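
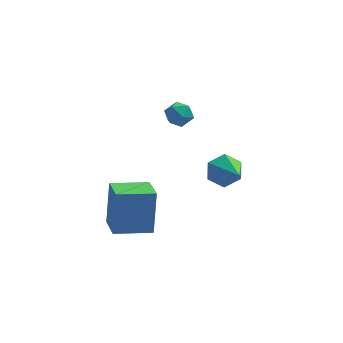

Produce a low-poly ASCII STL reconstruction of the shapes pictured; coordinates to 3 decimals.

solid 
facet normal -0.272 0.806 -0.526
outer loop
vertex 1.509 3.683 -4.133
vertex 0.802 3.292 -4.366
vertex 0.815 3.754 -3.665
endloop
endfacet
facet normal 0.556 0.281 0.782
outer loop
vertex 1.509 3.683 -4.133
vertex 0.815 3.754 -3.665
vertex 1.358 1.648 -3.294
endloop
endfacet
facet normal -0.273 0.805 -0.526
outer loop
vertex 0.815 3.754 -3.665
vertex 0.802 3.292 -4.366
vertex 0.109 3.363 -3.897
endloop
endfacet
facet normal -0.348 0.075 0.934
outer loop
vertex 0.815 3.754 -3.665
vertex 0.109 3.363 -3.897
vertex 1.358 1.648 -3.294
endloop
endfacet
facet normal -0.272 0.807 -0.525
outer loop
vertex 0.109 3.363 -3.897
vertex 0.802 3.292 -4.366
vertex 0.096 2.902 -4.599
endloop
endfacet
facet normal -0.815 -0.478 0.329
outer loop
vertex 0.109 3.363 -3.897
vertex 0.096 2.902 -4.599
vertex 1.358 1.648 -3.294
endloop
endfacet
facet normal -0.272 0.806 -0.526
outer loop
vertex 0.096 2.902 -4.599
vertex 0.802 3.292 -4.366
vertex 0.789 2.83 -5.068
endloop
endfacet
facet normal -0.375 -0.822 -0.428
outer loop
vertex 0.096 2.902 -4.599
vertex 0.789 2.83 -5.068
vertex 1.358 1.648 -3.294
endloop
endfacet
facet normal -0.273 0.806 -0.525
outer loop
vertex 0.789 2.83 -5.068
vertex 0.802 3.292 -4.366
vertex 1.496 3.221 -4.835
endloop
endfacet
facet normal 0.532 -0.616 -0.581
outer loop
vertex 0.789 2.83 -5.068
vertex 1.496 3.221 -4.835
vertex 1.358 1.648 -3.294
endloop
endfacet
facet normal -0.273 0.806 -0.525
outer loop
vertex 1.496 3.221 -4.835
vertex 0.802 3.292 -4.366
vertex 1.509 3.683 -4.133
endloop
endfacet
facet normal 0.998 -0.064 0.024
outer loop
vertex 1.496 3.221 -4.835
vertex 1.509 3.683 -4.133
vertex 1.358 1.648 -3.294
endloop
endfacet
facet normal -0.975 -0.185 0.125
outer loop
vertex -3.511 -2.261 -1.15
vertex -3.805 -0.984 -1.551
vertex -3.634 -2.872 -3.008
endloop
endfacet
facet normal 0.215 -0.932 0.292
outer loop
vertex -2.075 -2.576 -3.209
vertex -3.511 -2.261 -1.15
vertex -3.634 -2.872 -3.008
endloop
endfacet
facet normal -0.974 -0.186 0.126
outer loop
vertex -3.634 -2.872 -3.008
vertex -3.805 -0.984 -1.551
vertex -3.929 -1.596 -3.409
endloop
endfacet
facet normal -0.063 -0.312 -0.948
outer loop
vertex -3.929 -1.596 -3.409
vertex -2.075 -2.576 -3.209
vertex -3.634 -2.872 -3.008
endloop
endfacet
facet normal 0.063 0.312 0.948
outer loop
vertex -3.511 -2.261 -1.15
vertex -2.246 -0.688 -1.752
vertex -3.805 -0.984 -1.551
endloop
endfacet
facet normal 0.215 -0.932 0.293
outer loop
vertex -1.951 -1.964 -1.351
vertex -3.511 -2.261 -1.15
vertex -2.075 -2.576 -3.209
endloop
endfacet
facet normal 0.063 0.312 0.948
outer loop
vertex -1.951 -1.964 -1.351
vertex -2.246 -0.688 -1.752
vertex -3.511 -2.261 -1.15
endloop
endfacet
facet normal -0.215 0.932 -0.293
outer loop
vertex -3.805 -0.984 -1.551
vertex -2.246 -0.688 -1.752
vertex -3.929 -1.596 -3.409
endloop
endfacet
facet normal -0.063 -0.312 -0.948
outer loop
vertex -2.369 -1.299 -3.61
vertex -2.075 -2.576 -3.209
vertex -3.929 -1.596 -3.409
endloop
endfacet
facet normal -0.215 0.932 -0.292
outer loop
vertex -3.929 -1.596 -3.409
vertex -2.246 -0.688 -1.752
vertex -2.369 -1.299 -3.61
endloop
endfacet
facet normal 0.975 0.185 -0.126
outer loop
vertex -2.369 -1.299 -3.61
vertex -1.951 -1.964 -1.351
vertex -2.075 -2.576 -3.209
endloop
endfacet
facet normal 0.975 0.186 -0.126
outer loop
vertex -2.246 -0.688 -1.752
vertex -1.951 -1.964 -1.351
vertex -2.369 -1.299 -3.61
endloop
endfacet
facet normal -0.002 0.242 0.970
outer loop
vertex -1.183 1.473 1.43
vertex -1.361 0.865 1.581
vertex -0.729 1.019 1.544
endloop
endfacet
facet normal 0.476 0.630 0.613
outer loop
vertex -1.183 1.473 1.43
vertex -0.729 1.019 1.544
vertex -0.653 1.44 1.052
endloop
endfacet
facet normal 0.132 0.986 0.099
outer loop
vertex -1.183 1.473 1.43
vertex -0.653 1.44 1.052
vertex -1.238 1.545 0.784
endloop
endfacet
facet normal -0.559 0.817 0.139
outer loop
vertex -1.183 1.473 1.43
vertex -1.238 1.545 0.784
vertex -1.676 1.19 1.111
endloop
endfacet
facet normal -0.643 0.357 0.678
outer loop
vertex -1.183 1.473 1.43
vertex -1.676 1.19 1.111
vertex -1.361 0.865 1.581
endloop
endfacet
facet normal 0.936 0.182 0.300
outer loop
vertex -0.653 1.44 1.052
vertex -0.729 1.019 1.544
vertex -0.504 0.81 0.969
endloop
endfacet
facet normal 0.161 -0.447 0.880
outer loop
vertex -0.729 1.019 1.544
vertex -1.361 0.865 1.581
vertex -0.942 0.455 1.296
endloop
endfacet
facet normal -0.876 -0.261 0.407
outer loop
vertex -1.361 0.865 1.581
vertex -1.676 1.19 1.111
vertex -1.527 0.56 1.028
endloop
endfacet
facet normal -0.740 0.484 -0.466
outer loop
vertex -1.676 1.19 1.111
vertex -1.238 1.545 0.784
vertex -1.451 0.981 0.536
endloop
endfacet
facet normal 0.379 0.757 -0.532
outer loop
vertex -1.238 1.545 0.784
vertex -0.653 1.44 1.052
vertex -0.819 1.135 0.499
endloop
endfacet
facet normal 0.559 -0.817 -0.139
outer loop
vertex -0.997 0.527 0.65
vertex -0.504 0.81 0.969
vertex -0.942 0.455 1.296
endloop
endfacet
facet normal -0.132 -0.986 -0.099
outer loop
vertex -0.997 0.527 0.65
vertex -0.942 0.455 1.296
vertex -1.527 0.56 1.028
endloop
endfacet
facet normal -0.476 -0.630 -0.613
outer loop
vertex -0.997 0.527 0.65
vertex -1.527 0.56 1.028
vertex -1.451 0.981 0.536
endloop
endfacet
facet normal 0.002 -0.242 -0.970
outer loop
vertex -0.997 0.527 0.65
vertex -1.451 0.981 0.536
vertex -0.819 1.135 0.499
endloop
endfacet
facet normal 0.643 -0.357 -0.678
outer loop
vertex -0.997 0.527 0.65
vertex -0.819 1.135 0.499
vertex -0.504 0.81 0.969
endloop
endfacet
facet normal 0.740 -0.484 0.466
outer loop
vertex -0.942 0.455 1.296
vertex -0.504 0.81 0.969
vertex -0.729 1.019 1.544
endloop
endfacet
facet normal -0.379 -0.757 0.532
outer loop
vertex -1.527 0.56 1.028
vertex -0.942 0.455 1.296
vertex -1.361 0.865 1.581
endloop
endfacet
facet normal -0.936 -0.182 -0.300
outer loop
vertex -1.451 0.981 0.536
vertex -1.527 0.56 1.028
vertex -1.676 1.19 1.111
endloop
endfacet
facet normal -0.161 0.447 -0.880
outer loop
vertex -0.819 1.135 0.499
vertex -1.451 0.981 0.536
vertex -1.238 1.545 0.784
endloop
endfacet
facet normal 0.876 0.261 -0.407
outer loop
vertex -0.504 0.81 0.969
vertex -0.819 1.135 0.499
vertex -0.653 1.44 1.052
endloop
endfacet

endsolid


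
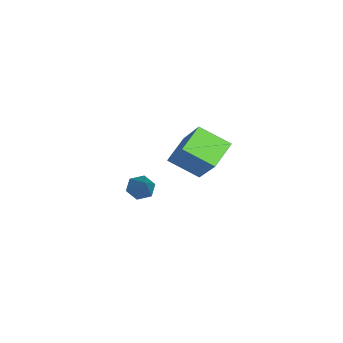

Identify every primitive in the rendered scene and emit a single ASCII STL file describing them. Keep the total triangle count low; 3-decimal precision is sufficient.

solid 
facet normal -0.689 -0.243 -0.683
outer loop
vertex 1.594 -1.287 -4.632
vertex 1.22 -1.23 -4.275
vertex 1.365 -0.824 -4.566
endloop
endfacet
facet normal 0.752 0.442 -0.490
outer loop
vertex 1.594 -1.287 -4.632
vertex 1.365 -0.824 -4.566
vertex 2.24 -0.87 -3.265
endloop
endfacet
facet normal -0.689 -0.244 -0.683
outer loop
vertex 1.365 -0.824 -4.566
vertex 1.22 -1.23 -4.275
vertex 0.991 -0.768 -4.209
endloop
endfacet
facet normal 0.111 0.993 -0.040
outer loop
vertex 1.365 -0.824 -4.566
vertex 0.991 -0.768 -4.209
vertex 2.24 -0.87 -3.265
endloop
endfacet
facet normal -0.689 -0.244 -0.683
outer loop
vertex 0.991 -0.768 -4.209
vertex 1.22 -1.23 -4.275
vertex 0.846 -1.174 -3.918
endloop
endfacet
facet normal -0.439 0.622 0.648
outer loop
vertex 0.991 -0.768 -4.209
vertex 0.846 -1.174 -3.918
vertex 2.24 -0.87 -3.265
endloop
endfacet
facet normal -0.689 -0.244 -0.683
outer loop
vertex 0.846 -1.174 -3.918
vertex 1.22 -1.23 -4.275
vertex 1.075 -1.636 -3.984
endloop
endfacet
facet normal -0.350 -0.300 0.887
outer loop
vertex 0.846 -1.174 -3.918
vertex 1.075 -1.636 -3.984
vertex 2.24 -0.87 -3.265
endloop
endfacet
facet normal -0.689 -0.243 -0.683
outer loop
vertex 1.075 -1.636 -3.984
vertex 1.22 -1.23 -4.275
vertex 1.449 -1.693 -4.341
endloop
endfacet
facet normal 0.289 -0.851 0.439
outer loop
vertex 1.075 -1.636 -3.984
vertex 1.449 -1.693 -4.341
vertex 2.24 -0.87 -3.265
endloop
endfacet
facet normal -0.689 -0.243 -0.683
outer loop
vertex 1.449 -1.693 -4.341
vertex 1.22 -1.23 -4.275
vertex 1.594 -1.287 -4.632
endloop
endfacet
facet normal 0.841 -0.480 -0.251
outer loop
vertex 1.449 -1.693 -4.341
vertex 1.594 -1.287 -4.632
vertex 2.24 -0.87 -3.265
endloop
endfacet
facet normal -0.589 -0.354 -0.726
outer loop
vertex 3.605 0.126 -1.072
vertex 2.737 0.509 -0.555
vertex 3.713 1.191 -1.679
endloop
endfacet
facet normal 0.803 -0.354 -0.479
outer loop
vertex 4.843 1.871 -0.285
vertex 3.605 0.126 -1.072
vertex 3.713 1.191 -1.679
endloop
endfacet
facet normal -0.589 -0.355 -0.726
outer loop
vertex 3.713 1.191 -1.679
vertex 2.737 0.509 -0.555
vertex 2.845 1.573 -1.162
endloop
endfacet
facet normal 0.087 0.866 -0.493
outer loop
vertex 2.845 1.573 -1.162
vertex 4.843 1.871 -0.285
vertex 3.713 1.191 -1.679
endloop
endfacet
facet normal -0.088 -0.865 0.493
outer loop
vertex 3.605 0.126 -1.072
vertex 3.867 1.189 0.839
vertex 2.737 0.509 -0.555
endloop
endfacet
facet normal 0.804 -0.354 -0.478
outer loop
vertex 4.735 0.807 0.322
vertex 3.605 0.126 -1.072
vertex 4.843 1.871 -0.285
endloop
endfacet
facet normal -0.087 -0.865 0.493
outer loop
vertex 4.735 0.807 0.322
vertex 3.867 1.189 0.839
vertex 3.605 0.126 -1.072
endloop
endfacet
facet normal -0.803 0.354 0.478
outer loop
vertex 2.737 0.509 -0.555
vertex 3.867 1.189 0.839
vertex 2.845 1.573 -1.162
endloop
endfacet
facet normal 0.088 0.865 -0.494
outer loop
vertex 3.975 2.254 0.232
vertex 4.843 1.871 -0.285
vertex 2.845 1.573 -1.162
endloop
endfacet
facet normal -0.804 0.354 0.478
outer loop
vertex 2.845 1.573 -1.162
vertex 3.867 1.189 0.839
vertex 3.975 2.254 0.232
endloop
endfacet
facet normal 0.589 0.355 0.726
outer loop
vertex 3.975 2.254 0.232
vertex 4.735 0.807 0.322
vertex 4.843 1.871 -0.285
endloop
endfacet
facet normal 0.589 0.354 0.727
outer loop
vertex 3.867 1.189 0.839
vertex 4.735 0.807 0.322
vertex 3.975 2.254 0.232
endloop
endfacet

endsolid


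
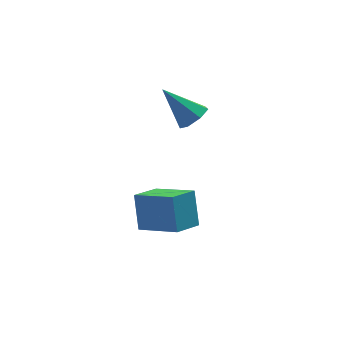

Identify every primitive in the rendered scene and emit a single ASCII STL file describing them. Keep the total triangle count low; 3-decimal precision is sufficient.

solid 
facet normal -0.616 0.693 -0.375
outer loop
vertex -1.529 -2.589 -3.195
vertex -0.363 -1.807 -3.666
vertex -1.569 -3.477 -4.772
endloop
endfacet
facet normal -0.787 -0.528 0.317
outer loop
vertex -0.257 -4.953 -3.974
vertex -1.529 -2.589 -3.195
vertex -1.569 -3.477 -4.772
endloop
endfacet
facet normal -0.616 0.693 -0.374
outer loop
vertex -1.569 -3.477 -4.772
vertex -0.363 -1.807 -3.666
vertex -0.404 -2.695 -5.242
endloop
endfacet
facet normal -0.022 -0.491 -0.871
outer loop
vertex -0.404 -2.695 -5.242
vertex -0.257 -4.953 -3.974
vertex -1.569 -3.477 -4.772
endloop
endfacet
facet normal 0.023 0.491 0.871
outer loop
vertex -1.529 -2.589 -3.195
vertex 0.949 -3.283 -2.868
vertex -0.363 -1.807 -3.666
endloop
endfacet
facet normal -0.787 -0.528 0.318
outer loop
vertex -0.216 -4.065 -2.398
vertex -1.529 -2.589 -3.195
vertex -0.257 -4.953 -3.974
endloop
endfacet
facet normal 0.022 0.490 0.871
outer loop
vertex -0.216 -4.065 -2.398
vertex 0.949 -3.283 -2.868
vertex -1.529 -2.589 -3.195
endloop
endfacet
facet normal 0.787 0.528 -0.318
outer loop
vertex -0.363 -1.807 -3.666
vertex 0.949 -3.283 -2.868
vertex -0.404 -2.695 -5.242
endloop
endfacet
facet normal -0.023 -0.491 -0.871
outer loop
vertex 0.909 -4.171 -4.445
vertex -0.257 -4.953 -3.974
vertex -0.404 -2.695 -5.242
endloop
endfacet
facet normal 0.787 0.529 -0.318
outer loop
vertex -0.404 -2.695 -5.242
vertex 0.949 -3.283 -2.868
vertex 0.909 -4.171 -4.445
endloop
endfacet
facet normal 0.616 -0.693 0.374
outer loop
vertex 0.909 -4.171 -4.445
vertex -0.216 -4.065 -2.398
vertex -0.257 -4.953 -3.974
endloop
endfacet
facet normal 0.616 -0.693 0.375
outer loop
vertex 0.949 -3.283 -2.868
vertex -0.216 -4.065 -2.398
vertex 0.909 -4.171 -4.445
endloop
endfacet
facet normal 0.574 -0.408 -0.710
outer loop
vertex 2.907 1.963 -1.652
vertex 2.247 1.472 -1.903
vertex 2.466 2.257 -2.177
endloop
endfacet
facet normal 0.338 0.913 0.227
outer loop
vertex 2.907 1.963 -1.652
vertex 2.466 2.257 -2.177
vertex 1.013 2.348 -0.377
endloop
endfacet
facet normal 0.574 -0.408 -0.710
outer loop
vertex 2.466 2.257 -2.177
vertex 2.247 1.472 -1.903
vertex 1.861 1.96 -2.496
endloop
endfacet
facet normal -0.297 0.911 -0.286
outer loop
vertex 2.466 2.257 -2.177
vertex 1.861 1.96 -2.496
vertex 1.013 2.348 -0.377
endloop
endfacet
facet normal 0.575 -0.408 -0.710
outer loop
vertex 1.861 1.96 -2.496
vertex 2.247 1.472 -1.903
vertex 1.546 1.295 -2.369
endloop
endfacet
facet normal -0.855 0.328 -0.402
outer loop
vertex 1.861 1.96 -2.496
vertex 1.546 1.295 -2.369
vertex 1.013 2.348 -0.377
endloop
endfacet
facet normal 0.575 -0.407 -0.710
outer loop
vertex 1.546 1.295 -2.369
vertex 2.247 1.472 -1.903
vertex 1.76 0.764 -1.891
endloop
endfacet
facet normal -0.916 -0.400 -0.034
outer loop
vertex 1.546 1.295 -2.369
vertex 1.76 0.764 -1.891
vertex 1.013 2.348 -0.377
endloop
endfacet
facet normal 0.574 -0.407 -0.710
outer loop
vertex 1.76 0.764 -1.891
vertex 2.247 1.472 -1.903
vertex 2.341 0.765 -1.422
endloop
endfacet
facet normal -0.435 -0.721 0.540
outer loop
vertex 1.76 0.764 -1.891
vertex 2.341 0.765 -1.422
vertex 1.013 2.348 -0.377
endloop
endfacet
facet normal 0.574 -0.407 -0.711
outer loop
vertex 2.341 0.765 -1.422
vertex 2.247 1.472 -1.903
vertex 2.851 1.299 -1.316
endloop
endfacet
facet normal 0.229 -0.395 0.890
outer loop
vertex 2.341 0.765 -1.422
vertex 2.851 1.299 -1.316
vertex 1.013 2.348 -0.377
endloop
endfacet
facet normal 0.574 -0.408 -0.710
outer loop
vertex 2.851 1.299 -1.316
vertex 2.247 1.472 -1.903
vertex 2.907 1.963 -1.652
endloop
endfacet
facet normal 0.572 0.331 0.750
outer loop
vertex 2.851 1.299 -1.316
vertex 2.907 1.963 -1.652
vertex 1.013 2.348 -0.377
endloop
endfacet

endsolid


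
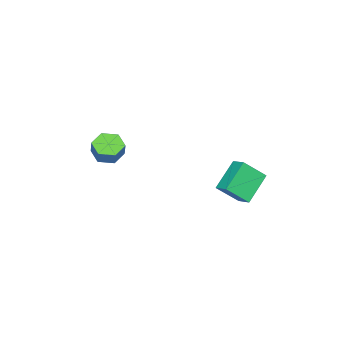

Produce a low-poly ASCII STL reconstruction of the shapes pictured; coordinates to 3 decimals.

solid 
facet normal -0.361 -0.282 -0.889
outer loop
vertex 0.783 -2.753 1.867
vertex 0.378 -3.413 2.241
vertex -0.019 -2.654 2.161
endloop
endfacet
facet normal 0.006 0.952 -0.306
outer loop
vertex 0.783 -2.753 1.867
vertex -0.019 -2.654 2.161
vertex 1.147 -2.467 2.765
endloop
endfacet
facet normal 0.005 0.953 -0.304
outer loop
vertex 1.147 -2.467 2.765
vertex -0.019 -2.654 2.161
vertex 0.345 -2.369 3.059
endloop
endfacet
facet normal 0.360 0.283 0.889
outer loop
vertex 1.147 -2.467 2.765
vertex 0.345 -2.369 3.059
vertex 0.742 -3.127 3.139
endloop
endfacet
facet normal -0.361 -0.282 -0.889
outer loop
vertex -0.019 -2.654 2.161
vertex 0.378 -3.413 2.241
vertex -0.424 -3.314 2.535
endloop
endfacet
facet normal -0.805 0.575 0.144
outer loop
vertex -0.019 -2.654 2.161
vertex -0.424 -3.314 2.535
vertex 0.345 -2.369 3.059
endloop
endfacet
facet normal -0.805 0.576 0.143
outer loop
vertex 0.345 -2.369 3.059
vertex -0.424 -3.314 2.535
vertex -0.06 -3.028 3.433
endloop
endfacet
facet normal 0.361 0.283 0.889
outer loop
vertex 0.345 -2.369 3.059
vertex -0.06 -3.028 3.433
vertex 0.742 -3.127 3.139
endloop
endfacet
facet normal -0.361 -0.282 -0.889
outer loop
vertex -0.424 -3.314 2.535
vertex 0.378 -3.413 2.241
vertex -0.027 -4.073 2.615
endloop
endfacet
facet normal -0.811 -0.377 0.449
outer loop
vertex -0.424 -3.314 2.535
vertex -0.027 -4.073 2.615
vertex -0.06 -3.028 3.433
endloop
endfacet
facet normal -0.811 -0.377 0.449
outer loop
vertex -0.06 -3.028 3.433
vertex -0.027 -4.073 2.615
vertex 0.337 -3.787 3.513
endloop
endfacet
facet normal 0.361 0.282 0.889
outer loop
vertex -0.06 -3.028 3.433
vertex 0.337 -3.787 3.513
vertex 0.742 -3.127 3.139
endloop
endfacet
facet normal -0.360 -0.283 -0.889
outer loop
vertex -0.027 -4.073 2.615
vertex 0.378 -3.413 2.241
vertex 0.775 -4.171 2.321
endloop
endfacet
facet normal -0.005 -0.952 0.305
outer loop
vertex -0.027 -4.073 2.615
vertex 0.775 -4.171 2.321
vertex 0.337 -3.787 3.513
endloop
endfacet
facet normal -0.006 -0.952 0.305
outer loop
vertex 0.337 -3.787 3.513
vertex 0.775 -4.171 2.321
vertex 1.139 -3.886 3.219
endloop
endfacet
facet normal 0.361 0.282 0.889
outer loop
vertex 0.337 -3.787 3.513
vertex 1.139 -3.886 3.219
vertex 0.742 -3.127 3.139
endloop
endfacet
facet normal -0.361 -0.283 -0.889
outer loop
vertex 0.775 -4.171 2.321
vertex 0.378 -3.413 2.241
vertex 1.18 -3.512 1.947
endloop
endfacet
facet normal 0.805 -0.576 -0.143
outer loop
vertex 0.775 -4.171 2.321
vertex 1.18 -3.512 1.947
vertex 1.139 -3.886 3.219
endloop
endfacet
facet normal 0.805 -0.575 -0.143
outer loop
vertex 1.139 -3.886 3.219
vertex 1.18 -3.512 1.947
vertex 1.544 -3.226 2.845
endloop
endfacet
facet normal 0.361 0.282 0.889
outer loop
vertex 1.139 -3.886 3.219
vertex 1.544 -3.226 2.845
vertex 0.742 -3.127 3.139
endloop
endfacet
facet normal -0.361 -0.282 -0.889
outer loop
vertex 1.18 -3.512 1.947
vertex 0.378 -3.413 2.241
vertex 0.783 -2.753 1.867
endloop
endfacet
facet normal 0.811 0.377 -0.449
outer loop
vertex 1.18 -3.512 1.947
vertex 0.783 -2.753 1.867
vertex 1.544 -3.226 2.845
endloop
endfacet
facet normal 0.811 0.377 -0.449
outer loop
vertex 1.544 -3.226 2.845
vertex 0.783 -2.753 1.867
vertex 1.147 -2.467 2.765
endloop
endfacet
facet normal 0.361 0.282 0.889
outer loop
vertex 1.544 -3.226 2.845
vertex 1.147 -2.467 2.765
vertex 0.742 -3.127 3.139
endloop
endfacet
facet normal -0.797 0.080 0.599
outer loop
vertex -1.916 2.57 2.232
vertex -1.543 3.351 2.624
vertex -2.659 3.484 1.12
endloop
endfacet
facet normal -0.394 -0.822 -0.412
outer loop
vertex -1.137 3.329 -0.024
vertex -1.916 2.57 2.232
vertex -2.659 3.484 1.12
endloop
endfacet
facet normal -0.797 0.080 0.599
outer loop
vertex -2.659 3.484 1.12
vertex -1.543 3.351 2.624
vertex -2.286 4.264 1.512
endloop
endfacet
facet normal -0.459 0.564 -0.687
outer loop
vertex -2.286 4.264 1.512
vertex -1.137 3.329 -0.024
vertex -2.659 3.484 1.12
endloop
endfacet
facet normal 0.459 -0.564 0.687
outer loop
vertex -1.916 2.57 2.232
vertex -0.021 3.196 1.48
vertex -1.543 3.351 2.624
endloop
endfacet
facet normal -0.393 -0.822 -0.412
outer loop
vertex -0.394 2.416 1.088
vertex -1.916 2.57 2.232
vertex -1.137 3.329 -0.024
endloop
endfacet
facet normal 0.459 -0.564 0.686
outer loop
vertex -0.394 2.416 1.088
vertex -0.021 3.196 1.48
vertex -1.916 2.57 2.232
endloop
endfacet
facet normal 0.393 0.822 0.412
outer loop
vertex -1.543 3.351 2.624
vertex -0.021 3.196 1.48
vertex -2.286 4.264 1.512
endloop
endfacet
facet normal -0.459 0.564 -0.687
outer loop
vertex -0.764 4.11 0.368
vertex -1.137 3.329 -0.024
vertex -2.286 4.264 1.512
endloop
endfacet
facet normal 0.393 0.822 0.413
outer loop
vertex -2.286 4.264 1.512
vertex -0.021 3.196 1.48
vertex -0.764 4.11 0.368
endloop
endfacet
facet normal 0.797 -0.080 -0.599
outer loop
vertex -0.764 4.11 0.368
vertex -0.394 2.416 1.088
vertex -1.137 3.329 -0.024
endloop
endfacet
facet normal 0.797 -0.080 -0.599
outer loop
vertex -0.021 3.196 1.48
vertex -0.394 2.416 1.088
vertex -0.764 4.11 0.368
endloop
endfacet

endsolid


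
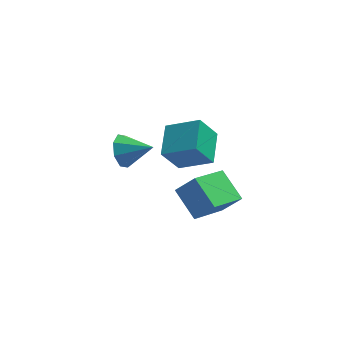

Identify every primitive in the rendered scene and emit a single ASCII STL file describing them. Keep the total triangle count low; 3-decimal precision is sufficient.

solid 
facet normal -0.576 -0.703 0.416
outer loop
vertex 0.055 -2.4 -0.274
vertex -0.8 -2.265 -1.23
vertex 0.872 -3.603 -1.175
endloop
endfacet
facet normal 0.663 -0.105 0.741
outer loop
vertex 2.14 -2.055 -2.09
vertex 0.055 -2.4 -0.274
vertex 0.872 -3.603 -1.175
endloop
endfacet
facet normal -0.576 -0.703 0.416
outer loop
vertex 0.872 -3.603 -1.175
vertex -0.8 -2.265 -1.23
vertex 0.016 -3.467 -2.131
endloop
endfacet
facet normal 0.477 -0.703 -0.527
outer loop
vertex 0.016 -3.467 -2.131
vertex 2.14 -2.055 -2.09
vertex 0.872 -3.603 -1.175
endloop
endfacet
facet normal -0.478 0.703 0.527
outer loop
vertex 0.055 -2.4 -0.274
vertex 0.468 -0.717 -2.145
vertex -0.8 -2.265 -1.23
endloop
endfacet
facet normal 0.663 -0.105 0.741
outer loop
vertex 1.324 -0.853 -1.189
vertex 0.055 -2.4 -0.274
vertex 2.14 -2.055 -2.09
endloop
endfacet
facet normal -0.477 0.703 0.527
outer loop
vertex 1.324 -0.853 -1.189
vertex 0.468 -0.717 -2.145
vertex 0.055 -2.4 -0.274
endloop
endfacet
facet normal -0.663 0.105 -0.741
outer loop
vertex -0.8 -2.265 -1.23
vertex 0.468 -0.717 -2.145
vertex 0.016 -3.467 -2.131
endloop
endfacet
facet normal 0.478 -0.703 -0.527
outer loop
vertex 1.285 -1.92 -3.046
vertex 2.14 -2.055 -2.09
vertex 0.016 -3.467 -2.131
endloop
endfacet
facet normal -0.663 0.105 -0.741
outer loop
vertex 0.016 -3.467 -2.131
vertex 0.468 -0.717 -2.145
vertex 1.285 -1.92 -3.046
endloop
endfacet
facet normal 0.576 0.703 -0.416
outer loop
vertex 1.285 -1.92 -3.046
vertex 1.324 -0.853 -1.189
vertex 2.14 -2.055 -2.09
endloop
endfacet
facet normal 0.576 0.703 -0.416
outer loop
vertex 0.468 -0.717 -2.145
vertex 1.324 -0.853 -1.189
vertex 1.285 -1.92 -3.046
endloop
endfacet
facet normal -0.510 -0.207 0.835
outer loop
vertex 0.157 -0.275 -0.149
vertex 0.382 1.392 0.402
vertex -1.383 0.203 -0.971
endloop
endfacet
facet normal -0.126 -0.942 -0.311
outer loop
vertex -0.582 0.528 -2.282
vertex 0.157 -0.275 -0.149
vertex -1.383 0.203 -0.971
endloop
endfacet
facet normal -0.510 -0.206 0.835
outer loop
vertex -1.383 0.203 -0.971
vertex 0.382 1.392 0.402
vertex -1.158 1.871 -0.421
endloop
endfacet
facet normal -0.851 0.265 -0.454
outer loop
vertex -1.158 1.871 -0.421
vertex -0.582 0.528 -2.282
vertex -1.383 0.203 -0.971
endloop
endfacet
facet normal 0.851 -0.265 0.454
outer loop
vertex 0.157 -0.275 -0.149
vertex 1.183 1.717 -0.909
vertex 0.382 1.392 0.402
endloop
endfacet
facet normal -0.127 -0.942 -0.311
outer loop
vertex 0.958 0.049 -1.459
vertex 0.157 -0.275 -0.149
vertex -0.582 0.528 -2.282
endloop
endfacet
facet normal 0.850 -0.265 0.455
outer loop
vertex 0.958 0.049 -1.459
vertex 1.183 1.717 -0.909
vertex 0.157 -0.275 -0.149
endloop
endfacet
facet normal 0.127 0.942 0.311
outer loop
vertex 0.382 1.392 0.402
vertex 1.183 1.717 -0.909
vertex -1.158 1.871 -0.421
endloop
endfacet
facet normal -0.850 0.265 -0.454
outer loop
vertex -0.357 2.195 -1.731
vertex -0.582 0.528 -2.282
vertex -1.158 1.871 -0.421
endloop
endfacet
facet normal 0.127 0.942 0.310
outer loop
vertex -1.158 1.871 -0.421
vertex 1.183 1.717 -0.909
vertex -0.357 2.195 -1.731
endloop
endfacet
facet normal 0.510 0.207 -0.835
outer loop
vertex -0.357 2.195 -1.731
vertex 0.958 0.049 -1.459
vertex -0.582 0.528 -2.282
endloop
endfacet
facet normal 0.510 0.207 -0.835
outer loop
vertex 1.183 1.717 -0.909
vertex 0.958 0.049 -1.459
vertex -0.357 2.195 -1.731
endloop
endfacet
facet normal -0.882 0.258 -0.394
outer loop
vertex -2.691 3.222 -4.081
vertex -3.126 2.996 -3.255
vertex -2.731 3.792 -3.619
endloop
endfacet
facet normal 0.837 0.379 -0.395
outer loop
vertex -2.691 3.222 -4.081
vertex -2.731 3.792 -3.619
vertex -1.714 2.584 -2.625
endloop
endfacet
facet normal -0.882 0.257 -0.395
outer loop
vertex -2.731 3.792 -3.619
vertex -3.126 2.996 -3.255
vertex -3.003 3.896 -2.944
endloop
endfacet
facet normal 0.683 0.711 0.166
outer loop
vertex -2.731 3.792 -3.619
vertex -3.003 3.896 -2.944
vertex -1.714 2.584 -2.625
endloop
endfacet
facet normal -0.883 0.257 -0.393
outer loop
vertex -3.003 3.896 -2.944
vertex -3.126 2.996 -3.255
vertex -3.346 3.472 -2.451
endloop
endfacet
facet normal 0.380 0.554 0.741
outer loop
vertex -3.003 3.896 -2.944
vertex -3.346 3.472 -2.451
vertex -1.714 2.584 -2.625
endloop
endfacet
facet normal -0.882 0.258 -0.394
outer loop
vertex -3.346 3.472 -2.451
vertex -3.126 2.996 -3.255
vertex -3.561 2.77 -2.43
endloop
endfacet
facet normal 0.105 -0.002 0.994
outer loop
vertex -3.346 3.472 -2.451
vertex -3.561 2.77 -2.43
vertex -1.714 2.584 -2.625
endloop
endfacet
facet normal -0.882 0.257 -0.395
outer loop
vertex -3.561 2.77 -2.43
vertex -3.126 2.996 -3.255
vertex -3.52 2.2 -2.892
endloop
endfacet
facet normal 0.019 -0.629 0.777
outer loop
vertex -3.561 2.77 -2.43
vertex -3.52 2.2 -2.892
vertex -1.714 2.584 -2.625
endloop
endfacet
facet normal -0.882 0.257 -0.394
outer loop
vertex -3.52 2.2 -2.892
vertex -3.126 2.996 -3.255
vertex -3.249 2.096 -3.567
endloop
endfacet
facet normal 0.172 -0.961 0.217
outer loop
vertex -3.52 2.2 -2.892
vertex -3.249 2.096 -3.567
vertex -1.714 2.584 -2.625
endloop
endfacet
facet normal -0.883 0.257 -0.394
outer loop
vertex -3.249 2.096 -3.567
vertex -3.126 2.996 -3.255
vertex -2.906 2.52 -4.059
endloop
endfacet
facet normal 0.476 -0.803 -0.360
outer loop
vertex -3.249 2.096 -3.567
vertex -2.906 2.52 -4.059
vertex -1.714 2.584 -2.625
endloop
endfacet
facet normal -0.882 0.258 -0.394
outer loop
vertex -2.906 2.52 -4.059
vertex -3.126 2.996 -3.255
vertex -2.691 3.222 -4.081
endloop
endfacet
facet normal 0.750 -0.249 -0.613
outer loop
vertex -2.906 2.52 -4.059
vertex -2.691 3.222 -4.081
vertex -1.714 2.584 -2.625
endloop
endfacet

endsolid


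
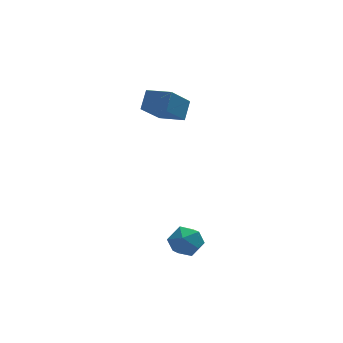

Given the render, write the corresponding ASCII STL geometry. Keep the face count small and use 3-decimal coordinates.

solid 
facet normal -0.753 0.637 -0.164
outer loop
vertex -4.496 2.489 3.746
vertex -4.209 2.992 4.382
vertex -3.719 3.178 2.852
endloop
endfacet
facet normal -0.334 -0.584 -0.740
outer loop
vertex -2.951 2.528 3.018
vertex -4.496 2.489 3.746
vertex -3.719 3.178 2.852
endloop
endfacet
facet normal -0.753 0.637 -0.164
outer loop
vertex -3.719 3.178 2.852
vertex -4.209 2.992 4.382
vertex -3.432 3.681 3.488
endloop
endfacet
facet normal 0.566 0.503 -0.653
outer loop
vertex -3.432 3.681 3.488
vertex -2.951 2.528 3.018
vertex -3.719 3.178 2.852
endloop
endfacet
facet normal -0.566 -0.503 0.653
outer loop
vertex -4.496 2.489 3.746
vertex -3.441 2.342 4.548
vertex -4.209 2.992 4.382
endloop
endfacet
facet normal -0.334 -0.584 -0.740
outer loop
vertex -3.728 1.839 3.912
vertex -4.496 2.489 3.746
vertex -2.951 2.528 3.018
endloop
endfacet
facet normal -0.566 -0.503 0.653
outer loop
vertex -3.728 1.839 3.912
vertex -3.441 2.342 4.548
vertex -4.496 2.489 3.746
endloop
endfacet
facet normal 0.334 0.584 0.740
outer loop
vertex -4.209 2.992 4.382
vertex -3.441 2.342 4.548
vertex -3.432 3.681 3.488
endloop
endfacet
facet normal 0.566 0.503 -0.653
outer loop
vertex -2.664 3.031 3.654
vertex -2.951 2.528 3.018
vertex -3.432 3.681 3.488
endloop
endfacet
facet normal 0.334 0.584 0.740
outer loop
vertex -3.432 3.681 3.488
vertex -3.441 2.342 4.548
vertex -2.664 3.031 3.654
endloop
endfacet
facet normal 0.753 -0.637 0.164
outer loop
vertex -2.664 3.031 3.654
vertex -3.728 1.839 3.912
vertex -2.951 2.528 3.018
endloop
endfacet
facet normal 0.753 -0.637 0.164
outer loop
vertex -3.441 2.342 4.548
vertex -3.728 1.839 3.912
vertex -2.664 3.031 3.654
endloop
endfacet
facet normal 0.046 -0.192 0.980
outer loop
vertex -3.843 -1.164 0.042
vertex -3.883 -1.834 -0.087
vertex -3.273 -1.528 -0.056
endloop
endfacet
facet normal 0.401 0.406 0.821
outer loop
vertex -3.843 -1.164 0.042
vertex -3.273 -1.528 -0.056
vertex -3.333 -0.907 -0.334
endloop
endfacet
facet normal -0.056 0.858 0.510
outer loop
vertex -3.843 -1.164 0.042
vertex -3.333 -0.907 -0.334
vertex -3.981 -0.829 -0.537
endloop
endfacet
facet normal -0.694 0.539 0.477
outer loop
vertex -3.843 -1.164 0.042
vertex -3.981 -0.829 -0.537
vertex -4.321 -1.402 -0.384
endloop
endfacet
facet normal -0.630 -0.110 0.769
outer loop
vertex -3.843 -1.164 0.042
vertex -4.321 -1.402 -0.384
vertex -3.883 -1.834 -0.087
endloop
endfacet
facet normal 0.907 0.242 0.345
outer loop
vertex -3.333 -0.907 -0.334
vertex -3.273 -1.528 -0.056
vertex -3.059 -1.418 -0.696
endloop
endfacet
facet normal 0.333 -0.725 0.603
outer loop
vertex -3.273 -1.528 -0.056
vertex -3.883 -1.834 -0.087
vertex -3.399 -1.991 -0.543
endloop
endfacet
facet normal -0.762 -0.593 0.261
outer loop
vertex -3.883 -1.834 -0.087
vertex -4.321 -1.402 -0.384
vertex -4.047 -1.913 -0.746
endloop
endfacet
facet normal -0.864 0.457 -0.211
outer loop
vertex -4.321 -1.402 -0.384
vertex -3.981 -0.829 -0.537
vertex -4.107 -1.292 -1.024
endloop
endfacet
facet normal 0.167 0.973 -0.158
outer loop
vertex -3.981 -0.829 -0.537
vertex -3.333 -0.907 -0.334
vertex -3.497 -0.986 -0.993
endloop
endfacet
facet normal 0.694 -0.539 -0.477
outer loop
vertex -3.537 -1.656 -1.122
vertex -3.059 -1.418 -0.696
vertex -3.399 -1.991 -0.543
endloop
endfacet
facet normal 0.056 -0.858 -0.510
outer loop
vertex -3.537 -1.656 -1.122
vertex -3.399 -1.991 -0.543
vertex -4.047 -1.913 -0.746
endloop
endfacet
facet normal -0.401 -0.406 -0.821
outer loop
vertex -3.537 -1.656 -1.122
vertex -4.047 -1.913 -0.746
vertex -4.107 -1.292 -1.024
endloop
endfacet
facet normal -0.046 0.192 -0.980
outer loop
vertex -3.537 -1.656 -1.122
vertex -4.107 -1.292 -1.024
vertex -3.497 -0.986 -0.993
endloop
endfacet
facet normal 0.630 0.110 -0.769
outer loop
vertex -3.537 -1.656 -1.122
vertex -3.497 -0.986 -0.993
vertex -3.059 -1.418 -0.696
endloop
endfacet
facet normal 0.864 -0.457 0.211
outer loop
vertex -3.399 -1.991 -0.543
vertex -3.059 -1.418 -0.696
vertex -3.273 -1.528 -0.056
endloop
endfacet
facet normal -0.167 -0.973 0.158
outer loop
vertex -4.047 -1.913 -0.746
vertex -3.399 -1.991 -0.543
vertex -3.883 -1.834 -0.087
endloop
endfacet
facet normal -0.907 -0.242 -0.345
outer loop
vertex -4.107 -1.292 -1.024
vertex -4.047 -1.913 -0.746
vertex -4.321 -1.402 -0.384
endloop
endfacet
facet normal -0.333 0.725 -0.603
outer loop
vertex -3.497 -0.986 -0.993
vertex -4.107 -1.292 -1.024
vertex -3.981 -0.829 -0.537
endloop
endfacet
facet normal 0.762 0.593 -0.261
outer loop
vertex -3.059 -1.418 -0.696
vertex -3.497 -0.986 -0.993
vertex -3.333 -0.907 -0.334
endloop
endfacet

endsolid


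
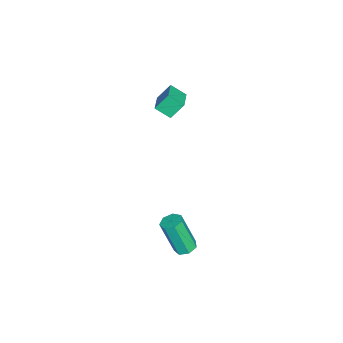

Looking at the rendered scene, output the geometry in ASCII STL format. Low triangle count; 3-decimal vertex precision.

solid 
facet normal 0.069 0.365 -0.928
outer loop
vertex 3.118 4.252 -1.087
vertex 2.636 4.0 -1.222
vertex 2.715 4.514 -1.014
endloop
endfacet
facet normal 0.555 0.759 0.340
outer loop
vertex 3.118 4.252 -1.087
vertex 2.715 4.514 -1.014
vertex 2.985 3.552 0.696
endloop
endfacet
facet normal 0.556 0.759 0.339
outer loop
vertex 2.985 3.552 0.696
vertex 2.715 4.514 -1.014
vertex 2.583 3.814 0.769
endloop
endfacet
facet normal -0.068 -0.364 0.929
outer loop
vertex 2.985 3.552 0.696
vertex 2.583 3.814 0.769
vertex 2.504 3.3 0.562
endloop
endfacet
facet normal 0.068 0.365 -0.928
outer loop
vertex 2.715 4.514 -1.014
vertex 2.636 4.0 -1.222
vertex 2.253 4.389 -1.097
endloop
endfacet
facet normal -0.301 0.895 0.329
outer loop
vertex 2.715 4.514 -1.014
vertex 2.253 4.389 -1.097
vertex 2.583 3.814 0.769
endloop
endfacet
facet normal -0.301 0.895 0.329
outer loop
vertex 2.583 3.814 0.769
vertex 2.253 4.389 -1.097
vertex 2.12 3.689 0.686
endloop
endfacet
facet normal -0.068 -0.364 0.929
outer loop
vertex 2.583 3.814 0.769
vertex 2.12 3.689 0.686
vertex 2.504 3.3 0.562
endloop
endfacet
facet normal 0.068 0.365 -0.928
outer loop
vertex 2.253 4.389 -1.097
vertex 2.636 4.0 -1.222
vertex 2.08 3.971 -1.274
endloop
endfacet
facet normal -0.932 0.356 0.070
outer loop
vertex 2.253 4.389 -1.097
vertex 2.08 3.971 -1.274
vertex 2.12 3.689 0.686
endloop
endfacet
facet normal -0.932 0.356 0.070
outer loop
vertex 2.12 3.689 0.686
vertex 2.08 3.971 -1.274
vertex 1.947 3.271 0.509
endloop
endfacet
facet normal -0.069 -0.365 0.929
outer loop
vertex 2.12 3.689 0.686
vertex 1.947 3.271 0.509
vertex 2.504 3.3 0.562
endloop
endfacet
facet normal 0.068 0.365 -0.928
outer loop
vertex 2.08 3.971 -1.274
vertex 2.636 4.0 -1.222
vertex 2.325 3.575 -1.412
endloop
endfacet
facet normal -0.861 -0.449 -0.240
outer loop
vertex 2.08 3.971 -1.274
vertex 2.325 3.575 -1.412
vertex 1.947 3.271 0.509
endloop
endfacet
facet normal -0.860 -0.449 -0.240
outer loop
vertex 1.947 3.271 0.509
vertex 2.325 3.575 -1.412
vertex 2.192 2.875 0.372
endloop
endfacet
facet normal -0.069 -0.364 0.929
outer loop
vertex 1.947 3.271 0.509
vertex 2.192 2.875 0.372
vertex 2.504 3.3 0.562
endloop
endfacet
facet normal 0.069 0.364 -0.929
outer loop
vertex 2.325 3.575 -1.412
vertex 2.636 4.0 -1.222
vertex 2.805 3.499 -1.406
endloop
endfacet
facet normal -0.141 -0.918 -0.371
outer loop
vertex 2.325 3.575 -1.412
vertex 2.805 3.499 -1.406
vertex 2.192 2.875 0.372
endloop
endfacet
facet normal -0.141 -0.918 -0.371
outer loop
vertex 2.192 2.875 0.372
vertex 2.805 3.499 -1.406
vertex 2.672 2.799 0.377
endloop
endfacet
facet normal -0.068 -0.365 0.928
outer loop
vertex 2.192 2.875 0.372
vertex 2.672 2.799 0.377
vertex 2.504 3.3 0.562
endloop
endfacet
facet normal 0.070 0.365 -0.928
outer loop
vertex 2.805 3.499 -1.406
vertex 2.636 4.0 -1.222
vertex 3.158 3.8 -1.261
endloop
endfacet
facet normal 0.684 -0.695 -0.222
outer loop
vertex 2.805 3.499 -1.406
vertex 3.158 3.8 -1.261
vertex 2.672 2.799 0.377
endloop
endfacet
facet normal 0.684 -0.695 -0.222
outer loop
vertex 2.672 2.799 0.377
vertex 3.158 3.8 -1.261
vertex 3.025 3.1 0.522
endloop
endfacet
facet normal -0.069 -0.366 0.928
outer loop
vertex 2.672 2.799 0.377
vertex 3.025 3.1 0.522
vertex 2.504 3.3 0.562
endloop
endfacet
facet normal 0.070 0.364 -0.929
outer loop
vertex 3.158 3.8 -1.261
vertex 2.636 4.0 -1.222
vertex 3.118 4.252 -1.087
endloop
endfacet
facet normal 0.994 0.052 0.094
outer loop
vertex 3.158 3.8 -1.261
vertex 3.118 4.252 -1.087
vertex 3.025 3.1 0.522
endloop
endfacet
facet normal 0.994 0.052 0.094
outer loop
vertex 3.025 3.1 0.522
vertex 3.118 4.252 -1.087
vertex 2.985 3.552 0.696
endloop
endfacet
facet normal -0.068 -0.364 0.929
outer loop
vertex 3.025 3.1 0.522
vertex 2.985 3.552 0.696
vertex 2.504 3.3 0.562
endloop
endfacet
facet normal -0.954 -0.096 -0.283
outer loop
vertex -4.28 1.3 2.624
vertex -4.584 1.892 3.449
vertex -4.202 2.075 2.097
endloop
endfacet
facet normal 0.287 -0.558 -0.778
outer loop
vertex -3.076 2.188 2.431
vertex -4.28 1.3 2.624
vertex -4.202 2.075 2.097
endloop
endfacet
facet normal -0.954 -0.096 -0.283
outer loop
vertex -4.202 2.075 2.097
vertex -4.584 1.892 3.449
vertex -4.506 2.667 2.922
endloop
endfacet
facet normal 0.084 0.824 -0.560
outer loop
vertex -4.506 2.667 2.922
vertex -3.076 2.188 2.431
vertex -4.202 2.075 2.097
endloop
endfacet
facet normal -0.084 -0.824 0.560
outer loop
vertex -4.28 1.3 2.624
vertex -3.458 2.005 3.783
vertex -4.584 1.892 3.449
endloop
endfacet
facet normal 0.287 -0.558 -0.778
outer loop
vertex -3.154 1.413 2.958
vertex -4.28 1.3 2.624
vertex -3.076 2.188 2.431
endloop
endfacet
facet normal -0.084 -0.824 0.560
outer loop
vertex -3.154 1.413 2.958
vertex -3.458 2.005 3.783
vertex -4.28 1.3 2.624
endloop
endfacet
facet normal -0.287 0.558 0.778
outer loop
vertex -4.584 1.892 3.449
vertex -3.458 2.005 3.783
vertex -4.506 2.667 2.922
endloop
endfacet
facet normal 0.084 0.824 -0.560
outer loop
vertex -3.38 2.78 3.256
vertex -3.076 2.188 2.431
vertex -4.506 2.667 2.922
endloop
endfacet
facet normal -0.287 0.558 0.778
outer loop
vertex -4.506 2.667 2.922
vertex -3.458 2.005 3.783
vertex -3.38 2.78 3.256
endloop
endfacet
facet normal 0.954 0.096 0.283
outer loop
vertex -3.38 2.78 3.256
vertex -3.154 1.413 2.958
vertex -3.076 2.188 2.431
endloop
endfacet
facet normal 0.954 0.096 0.283
outer loop
vertex -3.458 2.005 3.783
vertex -3.154 1.413 2.958
vertex -3.38 2.78 3.256
endloop
endfacet

endsolid


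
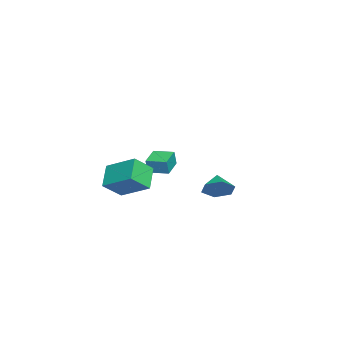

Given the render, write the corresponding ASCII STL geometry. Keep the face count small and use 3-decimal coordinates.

solid 
facet normal 0.852 0.135 -0.507
outer loop
vertex 2.253 1.017 -0.098
vertex 1.844 1.659 -0.614
vertex 2.27 1.898 0.166
endloop
endfacet
facet normal -0.050 -0.286 0.957
outer loop
vertex 2.253 1.017 -0.098
vertex 2.27 1.898 0.166
vertex 0.856 1.501 -0.026
endloop
endfacet
facet normal 0.851 0.136 -0.507
outer loop
vertex 2.27 1.898 0.166
vertex 1.844 1.659 -0.614
vertex 1.86 2.54 -0.35
endloop
endfacet
facet normal -0.253 0.503 0.827
outer loop
vertex 2.27 1.898 0.166
vertex 1.86 2.54 -0.35
vertex 0.856 1.501 -0.026
endloop
endfacet
facet normal 0.851 0.136 -0.507
outer loop
vertex 1.86 2.54 -0.35
vertex 1.844 1.659 -0.614
vertex 1.434 2.301 -1.13
endloop
endfacet
facet normal -0.685 0.711 0.156
outer loop
vertex 1.86 2.54 -0.35
vertex 1.434 2.301 -1.13
vertex 0.856 1.501 -0.026
endloop
endfacet
facet normal 0.851 0.136 -0.507
outer loop
vertex 1.434 2.301 -1.13
vertex 1.844 1.659 -0.614
vertex 1.418 1.42 -1.394
endloop
endfacet
facet normal -0.914 0.131 -0.383
outer loop
vertex 1.434 2.301 -1.13
vertex 1.418 1.42 -1.394
vertex 0.856 1.501 -0.026
endloop
endfacet
facet normal 0.852 0.135 -0.507
outer loop
vertex 1.418 1.42 -1.394
vertex 1.844 1.659 -0.614
vertex 1.827 0.778 -0.878
endloop
endfacet
facet normal -0.711 -0.656 -0.253
outer loop
vertex 1.418 1.42 -1.394
vertex 1.827 0.778 -0.878
vertex 0.856 1.501 -0.026
endloop
endfacet
facet normal 0.852 0.135 -0.507
outer loop
vertex 1.827 0.778 -0.878
vertex 1.844 1.659 -0.614
vertex 2.253 1.017 -0.098
endloop
endfacet
facet normal -0.278 -0.865 0.417
outer loop
vertex 1.827 0.778 -0.878
vertex 2.253 1.017 -0.098
vertex 0.856 1.501 -0.026
endloop
endfacet
facet normal -0.967 0.196 0.165
outer loop
vertex -4.658 -2.601 -0.92
vertex -4.399 -1.402 -0.824
vertex -4.796 -2.497 -1.854
endloop
endfacet
facet normal -0.210 -0.975 -0.078
outer loop
vertex -3.501 -2.758 -2.076
vertex -4.658 -2.601 -0.92
vertex -4.796 -2.497 -1.854
endloop
endfacet
facet normal -0.967 0.195 0.166
outer loop
vertex -4.796 -2.497 -1.854
vertex -4.399 -1.402 -0.824
vertex -4.538 -1.298 -1.758
endloop
endfacet
facet normal -0.146 0.110 -0.983
outer loop
vertex -4.538 -1.298 -1.758
vertex -3.501 -2.758 -2.076
vertex -4.796 -2.497 -1.854
endloop
endfacet
facet normal 0.146 -0.110 0.983
outer loop
vertex -4.658 -2.601 -0.92
vertex -3.104 -1.663 -1.046
vertex -4.399 -1.402 -0.824
endloop
endfacet
facet normal -0.210 -0.975 -0.077
outer loop
vertex -3.362 -2.862 -1.142
vertex -4.658 -2.601 -0.92
vertex -3.501 -2.758 -2.076
endloop
endfacet
facet normal 0.146 -0.110 0.983
outer loop
vertex -3.362 -2.862 -1.142
vertex -3.104 -1.663 -1.046
vertex -4.658 -2.601 -0.92
endloop
endfacet
facet normal 0.210 0.975 0.077
outer loop
vertex -4.399 -1.402 -0.824
vertex -3.104 -1.663 -1.046
vertex -4.538 -1.298 -1.758
endloop
endfacet
facet normal -0.146 0.110 -0.983
outer loop
vertex -3.242 -1.559 -1.98
vertex -3.501 -2.758 -2.076
vertex -4.538 -1.298 -1.758
endloop
endfacet
facet normal 0.210 0.975 0.078
outer loop
vertex -4.538 -1.298 -1.758
vertex -3.104 -1.663 -1.046
vertex -3.242 -1.559 -1.98
endloop
endfacet
facet normal 0.967 -0.196 -0.166
outer loop
vertex -3.242 -1.559 -1.98
vertex -3.362 -2.862 -1.142
vertex -3.501 -2.758 -2.076
endloop
endfacet
facet normal 0.967 -0.195 -0.165
outer loop
vertex -3.104 -1.663 -1.046
vertex -3.362 -2.862 -1.142
vertex -3.242 -1.559 -1.98
endloop
endfacet
facet normal -0.809 0.013 0.588
outer loop
vertex 2.165 -4.13 0.921
vertex 2.875 -2.54 1.862
vertex 1.484 -3.26 -0.034
endloop
endfacet
facet normal -0.359 -0.803 -0.476
outer loop
vertex 2.705 -3.28 -0.922
vertex 2.165 -4.13 0.921
vertex 1.484 -3.26 -0.034
endloop
endfacet
facet normal -0.809 0.013 0.588
outer loop
vertex 1.484 -3.26 -0.034
vertex 2.875 -2.54 1.862
vertex 2.195 -1.67 0.908
endloop
endfacet
facet normal -0.466 0.596 -0.654
outer loop
vertex 2.195 -1.67 0.908
vertex 2.705 -3.28 -0.922
vertex 1.484 -3.26 -0.034
endloop
endfacet
facet normal 0.466 -0.595 0.654
outer loop
vertex 2.165 -4.13 0.921
vertex 4.096 -2.56 0.974
vertex 2.875 -2.54 1.862
endloop
endfacet
facet normal -0.360 -0.803 -0.476
outer loop
vertex 3.385 -4.15 0.032
vertex 2.165 -4.13 0.921
vertex 2.705 -3.28 -0.922
endloop
endfacet
facet normal 0.467 -0.596 0.654
outer loop
vertex 3.385 -4.15 0.032
vertex 4.096 -2.56 0.974
vertex 2.165 -4.13 0.921
endloop
endfacet
facet normal 0.359 0.803 0.476
outer loop
vertex 2.875 -2.54 1.862
vertex 4.096 -2.56 0.974
vertex 2.195 -1.67 0.908
endloop
endfacet
facet normal -0.467 0.595 -0.654
outer loop
vertex 3.415 -1.69 0.019
vertex 2.705 -3.28 -0.922
vertex 2.195 -1.67 0.908
endloop
endfacet
facet normal 0.359 0.803 0.475
outer loop
vertex 2.195 -1.67 0.908
vertex 4.096 -2.56 0.974
vertex 3.415 -1.69 0.019
endloop
endfacet
facet normal 0.809 -0.013 -0.588
outer loop
vertex 3.415 -1.69 0.019
vertex 3.385 -4.15 0.032
vertex 2.705 -3.28 -0.922
endloop
endfacet
facet normal 0.809 -0.013 -0.588
outer loop
vertex 4.096 -2.56 0.974
vertex 3.385 -4.15 0.032
vertex 3.415 -1.69 0.019
endloop
endfacet

endsolid


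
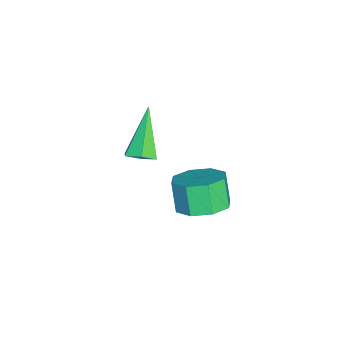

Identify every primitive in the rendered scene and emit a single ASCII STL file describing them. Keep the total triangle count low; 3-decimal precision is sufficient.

solid 
facet normal 0.645 -0.043 -0.763
outer loop
vertex -3.005 -1.677 -0.176
vertex -3.306 -1.174 -0.459
vertex -2.813 -1.069 -0.048
endloop
endfacet
facet normal 0.516 -0.329 0.791
outer loop
vertex -3.005 -1.677 -0.176
vertex -2.813 -1.069 -0.048
vertex -4.674 -1.086 1.159
endloop
endfacet
facet normal 0.645 -0.042 -0.763
outer loop
vertex -2.813 -1.069 -0.048
vertex -3.306 -1.174 -0.459
vertex -3.114 -0.567 -0.33
endloop
endfacet
facet normal 0.422 0.623 0.659
outer loop
vertex -2.813 -1.069 -0.048
vertex -3.114 -0.567 -0.33
vertex -4.674 -1.086 1.159
endloop
endfacet
facet normal 0.645 -0.042 -0.763
outer loop
vertex -3.114 -0.567 -0.33
vertex -3.306 -1.174 -0.459
vertex -3.607 -0.672 -0.741
endloop
endfacet
facet normal -0.259 0.964 0.065
outer loop
vertex -3.114 -0.567 -0.33
vertex -3.607 -0.672 -0.741
vertex -4.674 -1.086 1.159
endloop
endfacet
facet normal 0.644 -0.043 -0.764
outer loop
vertex -3.607 -0.672 -0.741
vertex -3.306 -1.174 -0.459
vertex -3.799 -1.28 -0.869
endloop
endfacet
facet normal -0.847 0.351 -0.399
outer loop
vertex -3.607 -0.672 -0.741
vertex -3.799 -1.28 -0.869
vertex -4.674 -1.086 1.159
endloop
endfacet
facet normal 0.644 -0.043 -0.764
outer loop
vertex -3.799 -1.28 -0.869
vertex -3.306 -1.174 -0.459
vertex -3.498 -1.782 -0.587
endloop
endfacet
facet normal -0.753 -0.602 -0.267
outer loop
vertex -3.799 -1.28 -0.869
vertex -3.498 -1.782 -0.587
vertex -4.674 -1.086 1.159
endloop
endfacet
facet normal 0.645 -0.043 -0.763
outer loop
vertex -3.498 -1.782 -0.587
vertex -3.306 -1.174 -0.459
vertex -3.005 -1.677 -0.176
endloop
endfacet
facet normal -0.072 -0.942 0.327
outer loop
vertex -3.498 -1.782 -0.587
vertex -3.005 -1.677 -0.176
vertex -4.674 -1.086 1.159
endloop
endfacet
facet normal 0.438 0.190 -0.879
outer loop
vertex 0.993 1.911 1.43
vertex 0.252 1.505 0.973
vertex 0.462 2.393 1.27
endloop
endfacet
facet normal 0.535 0.730 0.425
outer loop
vertex 0.993 1.911 1.43
vertex 0.462 2.393 1.27
vertex 0.468 1.682 2.484
endloop
endfacet
facet normal 0.535 0.730 0.425
outer loop
vertex 0.468 1.682 2.484
vertex 0.462 2.393 1.27
vertex -0.063 2.164 2.325
endloop
endfacet
facet normal -0.437 -0.192 0.879
outer loop
vertex 0.468 1.682 2.484
vertex -0.063 2.164 2.325
vertex -0.272 1.275 2.027
endloop
endfacet
facet normal 0.438 0.190 -0.879
outer loop
vertex 0.462 2.393 1.27
vertex 0.252 1.505 0.973
vertex -0.192 2.355 0.936
endloop
endfacet
facet normal -0.132 0.980 0.147
outer loop
vertex 0.462 2.393 1.27
vertex -0.192 2.355 0.936
vertex -0.063 2.164 2.325
endloop
endfacet
facet normal -0.132 0.980 0.147
outer loop
vertex -0.063 2.164 2.325
vertex -0.192 2.355 0.936
vertex -0.717 2.126 1.991
endloop
endfacet
facet normal -0.438 -0.192 0.879
outer loop
vertex -0.063 2.164 2.325
vertex -0.717 2.126 1.991
vertex -0.272 1.275 2.027
endloop
endfacet
facet normal 0.438 0.190 -0.879
outer loop
vertex -0.192 2.355 0.936
vertex 0.252 1.505 0.973
vertex -0.585 1.819 0.624
endloop
endfacet
facet normal -0.723 0.656 -0.217
outer loop
vertex -0.192 2.355 0.936
vertex -0.585 1.819 0.624
vertex -0.717 2.126 1.991
endloop
endfacet
facet normal -0.723 0.656 -0.217
outer loop
vertex -0.717 2.126 1.991
vertex -0.585 1.819 0.624
vertex -1.11 1.589 1.678
endloop
endfacet
facet normal -0.438 -0.192 0.878
outer loop
vertex -0.717 2.126 1.991
vertex -1.11 1.589 1.678
vertex -0.272 1.275 2.027
endloop
endfacet
facet normal 0.438 0.191 -0.879
outer loop
vertex -0.585 1.819 0.624
vertex 0.252 1.505 0.973
vertex -0.488 1.098 0.516
endloop
endfacet
facet normal -0.889 -0.052 -0.454
outer loop
vertex -0.585 1.819 0.624
vertex -0.488 1.098 0.516
vertex -1.11 1.589 1.678
endloop
endfacet
facet normal -0.889 -0.052 -0.454
outer loop
vertex -1.11 1.589 1.678
vertex -0.488 1.098 0.516
vertex -1.013 0.869 1.57
endloop
endfacet
facet normal -0.437 -0.191 0.879
outer loop
vertex -1.11 1.589 1.678
vertex -1.013 0.869 1.57
vertex -0.272 1.275 2.027
endloop
endfacet
facet normal 0.437 0.192 -0.879
outer loop
vertex -0.488 1.098 0.516
vertex 0.252 1.505 0.973
vertex 0.043 0.616 0.675
endloop
endfacet
facet normal -0.535 -0.730 -0.425
outer loop
vertex -0.488 1.098 0.516
vertex 0.043 0.616 0.675
vertex -1.013 0.869 1.57
endloop
endfacet
facet normal -0.535 -0.730 -0.425
outer loop
vertex -1.013 0.869 1.57
vertex 0.043 0.616 0.675
vertex -0.482 0.387 1.73
endloop
endfacet
facet normal -0.438 -0.190 0.879
outer loop
vertex -1.013 0.869 1.57
vertex -0.482 0.387 1.73
vertex -0.272 1.275 2.027
endloop
endfacet
facet normal 0.438 0.192 -0.879
outer loop
vertex 0.043 0.616 0.675
vertex 0.252 1.505 0.973
vertex 0.697 0.654 1.009
endloop
endfacet
facet normal 0.132 -0.980 -0.147
outer loop
vertex 0.043 0.616 0.675
vertex 0.697 0.654 1.009
vertex -0.482 0.387 1.73
endloop
endfacet
facet normal 0.132 -0.980 -0.147
outer loop
vertex -0.482 0.387 1.73
vertex 0.697 0.654 1.009
vertex 0.172 0.425 2.064
endloop
endfacet
facet normal -0.438 -0.190 0.879
outer loop
vertex -0.482 0.387 1.73
vertex 0.172 0.425 2.064
vertex -0.272 1.275 2.027
endloop
endfacet
facet normal 0.438 0.192 -0.878
outer loop
vertex 0.697 0.654 1.009
vertex 0.252 1.505 0.973
vertex 1.09 1.191 1.322
endloop
endfacet
facet normal 0.723 -0.656 0.217
outer loop
vertex 0.697 0.654 1.009
vertex 1.09 1.191 1.322
vertex 0.172 0.425 2.064
endloop
endfacet
facet normal 0.723 -0.656 0.217
outer loop
vertex 0.172 0.425 2.064
vertex 1.09 1.191 1.322
vertex 0.565 0.961 2.376
endloop
endfacet
facet normal -0.438 -0.190 0.879
outer loop
vertex 0.172 0.425 2.064
vertex 0.565 0.961 2.376
vertex -0.272 1.275 2.027
endloop
endfacet
facet normal 0.437 0.191 -0.879
outer loop
vertex 1.09 1.191 1.322
vertex 0.252 1.505 0.973
vertex 0.993 1.911 1.43
endloop
endfacet
facet normal 0.889 0.052 0.454
outer loop
vertex 1.09 1.191 1.322
vertex 0.993 1.911 1.43
vertex 0.565 0.961 2.376
endloop
endfacet
facet normal 0.889 0.052 0.454
outer loop
vertex 0.565 0.961 2.376
vertex 0.993 1.911 1.43
vertex 0.468 1.682 2.484
endloop
endfacet
facet normal -0.438 -0.191 0.879
outer loop
vertex 0.565 0.961 2.376
vertex 0.468 1.682 2.484
vertex -0.272 1.275 2.027
endloop
endfacet

endsolid


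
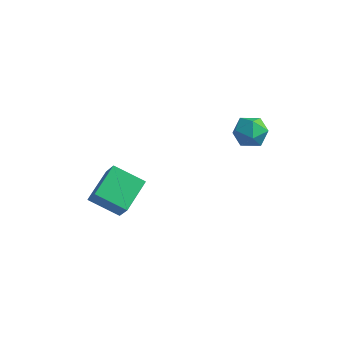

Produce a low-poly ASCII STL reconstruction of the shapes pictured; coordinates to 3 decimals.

solid 
facet normal -0.482 0.329 -0.812
outer loop
vertex -4.438 -3.152 -2.422
vertex -3.282 -2.893 -3.004
vertex -4.418 -4.446 -2.958
endloop
endfacet
facet normal -0.876 -0.196 0.441
outer loop
vertex -3.858 -4.827 -2.016
vertex -4.438 -3.152 -2.422
vertex -4.418 -4.446 -2.958
endloop
endfacet
facet normal -0.483 0.329 -0.812
outer loop
vertex -4.418 -4.446 -2.958
vertex -3.282 -2.893 -3.004
vertex -3.262 -4.186 -3.54
endloop
endfacet
facet normal 0.015 -0.924 -0.383
outer loop
vertex -3.262 -4.186 -3.54
vertex -3.858 -4.827 -2.016
vertex -4.418 -4.446 -2.958
endloop
endfacet
facet normal -0.015 0.924 0.382
outer loop
vertex -4.438 -3.152 -2.422
vertex -2.722 -3.274 -2.062
vertex -3.282 -2.893 -3.004
endloop
endfacet
facet normal -0.876 -0.196 0.441
outer loop
vertex -3.878 -3.534 -1.48
vertex -4.438 -3.152 -2.422
vertex -3.858 -4.827 -2.016
endloop
endfacet
facet normal -0.015 0.924 0.383
outer loop
vertex -3.878 -3.534 -1.48
vertex -2.722 -3.274 -2.062
vertex -4.438 -3.152 -2.422
endloop
endfacet
facet normal 0.876 0.196 -0.441
outer loop
vertex -3.282 -2.893 -3.004
vertex -2.722 -3.274 -2.062
vertex -3.262 -4.186 -3.54
endloop
endfacet
facet normal 0.014 -0.924 -0.383
outer loop
vertex -2.702 -4.568 -2.598
vertex -3.858 -4.827 -2.016
vertex -3.262 -4.186 -3.54
endloop
endfacet
facet normal 0.876 0.196 -0.441
outer loop
vertex -3.262 -4.186 -3.54
vertex -2.722 -3.274 -2.062
vertex -2.702 -4.568 -2.598
endloop
endfacet
facet normal 0.482 -0.329 0.812
outer loop
vertex -2.702 -4.568 -2.598
vertex -3.878 -3.534 -1.48
vertex -3.858 -4.827 -2.016
endloop
endfacet
facet normal 0.483 -0.329 0.812
outer loop
vertex -2.722 -3.274 -2.062
vertex -3.878 -3.534 -1.48
vertex -2.702 -4.568 -2.598
endloop
endfacet
facet normal 0.017 0.991 -0.131
outer loop
vertex 1.063 -1.638 1.135
vertex 0.376 -1.613 1.235
vertex 0.808 -1.549 1.774
endloop
endfacet
facet normal 0.633 0.760 0.147
outer loop
vertex 1.063 -1.638 1.135
vertex 0.808 -1.549 1.774
vertex 1.345 -1.976 1.671
endloop
endfacet
facet normal 0.911 0.281 -0.302
outer loop
vertex 1.063 -1.638 1.135
vertex 1.345 -1.976 1.671
vertex 1.246 -2.304 1.068
endloop
endfacet
facet normal 0.467 0.215 -0.858
outer loop
vertex 1.063 -1.638 1.135
vertex 1.246 -2.304 1.068
vertex 0.647 -2.08 0.798
endloop
endfacet
facet normal -0.086 0.654 -0.752
outer loop
vertex 1.063 -1.638 1.135
vertex 0.647 -2.08 0.798
vertex 0.376 -1.613 1.235
endloop
endfacet
facet normal 0.487 0.429 0.761
outer loop
vertex 1.345 -1.976 1.671
vertex 0.808 -1.549 1.774
vertex 0.833 -2.16 2.102
endloop
endfacet
facet normal -0.509 0.802 0.313
outer loop
vertex 0.808 -1.549 1.774
vertex 0.376 -1.613 1.235
vertex 0.234 -1.936 1.832
endloop
endfacet
facet normal -0.675 0.256 -0.692
outer loop
vertex 0.376 -1.613 1.235
vertex 0.647 -2.08 0.798
vertex 0.135 -2.264 1.229
endloop
endfacet
facet normal 0.219 -0.455 -0.863
outer loop
vertex 0.647 -2.08 0.798
vertex 1.246 -2.304 1.068
vertex 0.672 -2.691 1.126
endloop
endfacet
facet normal 0.937 -0.347 0.035
outer loop
vertex 1.246 -2.304 1.068
vertex 1.345 -1.976 1.671
vertex 1.104 -2.627 1.665
endloop
endfacet
facet normal -0.467 -0.215 0.858
outer loop
vertex 0.417 -2.602 1.765
vertex 0.833 -2.16 2.102
vertex 0.234 -1.936 1.832
endloop
endfacet
facet normal -0.911 -0.281 0.302
outer loop
vertex 0.417 -2.602 1.765
vertex 0.234 -1.936 1.832
vertex 0.135 -2.264 1.229
endloop
endfacet
facet normal -0.633 -0.760 -0.147
outer loop
vertex 0.417 -2.602 1.765
vertex 0.135 -2.264 1.229
vertex 0.672 -2.691 1.126
endloop
endfacet
facet normal -0.017 -0.991 0.131
outer loop
vertex 0.417 -2.602 1.765
vertex 0.672 -2.691 1.126
vertex 1.104 -2.627 1.665
endloop
endfacet
facet normal 0.086 -0.654 0.752
outer loop
vertex 0.417 -2.602 1.765
vertex 1.104 -2.627 1.665
vertex 0.833 -2.16 2.102
endloop
endfacet
facet normal -0.219 0.455 0.863
outer loop
vertex 0.234 -1.936 1.832
vertex 0.833 -2.16 2.102
vertex 0.808 -1.549 1.774
endloop
endfacet
facet normal -0.937 0.347 -0.035
outer loop
vertex 0.135 -2.264 1.229
vertex 0.234 -1.936 1.832
vertex 0.376 -1.613 1.235
endloop
endfacet
facet normal -0.487 -0.429 -0.761
outer loop
vertex 0.672 -2.691 1.126
vertex 0.135 -2.264 1.229
vertex 0.647 -2.08 0.798
endloop
endfacet
facet normal 0.509 -0.802 -0.313
outer loop
vertex 1.104 -2.627 1.665
vertex 0.672 -2.691 1.126
vertex 1.246 -2.304 1.068
endloop
endfacet
facet normal 0.675 -0.256 0.692
outer loop
vertex 0.833 -2.16 2.102
vertex 1.104 -2.627 1.665
vertex 1.345 -1.976 1.671
endloop
endfacet

endsolid


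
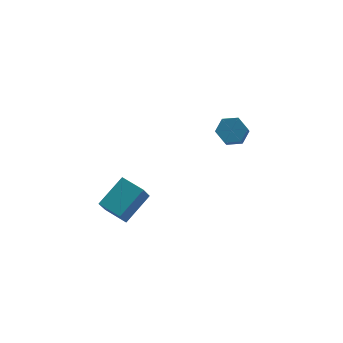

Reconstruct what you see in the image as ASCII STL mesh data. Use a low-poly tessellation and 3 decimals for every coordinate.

solid 
facet normal -0.703 -0.506 -0.499
outer loop
vertex -3.649 -2.966 -2.872
vertex -4.623 -1.818 -2.665
vertex -3.214 -2.38 -4.079
endloop
endfacet
facet normal 0.641 -0.756 -0.136
outer loop
vertex -1.717 -1.302 -3.015
vertex -3.649 -2.966 -2.872
vertex -3.214 -2.38 -4.079
endloop
endfacet
facet normal -0.703 -0.506 -0.499
outer loop
vertex -3.214 -2.38 -4.079
vertex -4.623 -1.818 -2.665
vertex -4.188 -1.232 -3.872
endloop
endfacet
facet normal 0.308 0.416 -0.855
outer loop
vertex -4.188 -1.232 -3.872
vertex -1.717 -1.302 -3.015
vertex -3.214 -2.38 -4.079
endloop
endfacet
facet normal -0.308 -0.416 0.855
outer loop
vertex -3.649 -2.966 -2.872
vertex -3.126 -0.74 -1.601
vertex -4.623 -1.818 -2.665
endloop
endfacet
facet normal 0.641 -0.756 -0.136
outer loop
vertex -2.152 -1.888 -1.808
vertex -3.649 -2.966 -2.872
vertex -1.717 -1.302 -3.015
endloop
endfacet
facet normal -0.308 -0.416 0.855
outer loop
vertex -2.152 -1.888 -1.808
vertex -3.126 -0.74 -1.601
vertex -3.649 -2.966 -2.872
endloop
endfacet
facet normal -0.641 0.756 0.136
outer loop
vertex -4.623 -1.818 -2.665
vertex -3.126 -0.74 -1.601
vertex -4.188 -1.232 -3.872
endloop
endfacet
facet normal 0.308 0.416 -0.855
outer loop
vertex -2.691 -0.154 -2.808
vertex -1.717 -1.302 -3.015
vertex -4.188 -1.232 -3.872
endloop
endfacet
facet normal -0.641 0.756 0.136
outer loop
vertex -4.188 -1.232 -3.872
vertex -3.126 -0.74 -1.601
vertex -2.691 -0.154 -2.808
endloop
endfacet
facet normal 0.703 0.506 0.499
outer loop
vertex -2.691 -0.154 -2.808
vertex -2.152 -1.888 -1.808
vertex -1.717 -1.302 -3.015
endloop
endfacet
facet normal 0.703 0.506 0.499
outer loop
vertex -3.126 -0.74 -1.601
vertex -2.152 -1.888 -1.808
vertex -2.691 -0.154 -2.808
endloop
endfacet
facet normal 0.215 0.634 -0.743
outer loop
vertex 4.271 2.864 -1.08
vertex 3.771 2.354 -1.66
vertex 3.375 3.039 -1.19
endloop
endfacet
facet normal 0.065 0.749 0.659
outer loop
vertex 4.271 2.864 -1.08
vertex 3.375 3.039 -1.19
vertex 3.93 1.855 0.1
endloop
endfacet
facet normal 0.066 0.749 0.659
outer loop
vertex 3.93 1.855 0.1
vertex 3.375 3.039 -1.19
vertex 3.034 2.03 -0.009
endloop
endfacet
facet normal -0.214 -0.635 0.742
outer loop
vertex 3.93 1.855 0.1
vertex 3.034 2.03 -0.009
vertex 3.429 1.346 -0.48
endloop
endfacet
facet normal 0.215 0.634 -0.743
outer loop
vertex 3.375 3.039 -1.19
vertex 3.771 2.354 -1.66
vertex 2.874 2.529 -1.77
endloop
endfacet
facet normal -0.811 0.539 0.226
outer loop
vertex 3.375 3.039 -1.19
vertex 2.874 2.529 -1.77
vertex 3.034 2.03 -0.009
endloop
endfacet
facet normal -0.811 0.540 0.227
outer loop
vertex 3.034 2.03 -0.009
vertex 2.874 2.529 -1.77
vertex 2.533 1.521 -0.589
endloop
endfacet
facet normal -0.214 -0.635 0.742
outer loop
vertex 3.034 2.03 -0.009
vertex 2.533 1.521 -0.589
vertex 3.429 1.346 -0.48
endloop
endfacet
facet normal 0.215 0.635 -0.742
outer loop
vertex 2.874 2.529 -1.77
vertex 3.771 2.354 -1.66
vertex 3.27 1.845 -2.24
endloop
endfacet
facet normal -0.877 -0.210 -0.433
outer loop
vertex 2.874 2.529 -1.77
vertex 3.27 1.845 -2.24
vertex 2.533 1.521 -0.589
endloop
endfacet
facet normal -0.877 -0.210 -0.433
outer loop
vertex 2.533 1.521 -0.589
vertex 3.27 1.845 -2.24
vertex 2.929 0.836 -1.06
endloop
endfacet
facet normal -0.214 -0.634 0.743
outer loop
vertex 2.533 1.521 -0.589
vertex 2.929 0.836 -1.06
vertex 3.429 1.346 -0.48
endloop
endfacet
facet normal 0.214 0.635 -0.742
outer loop
vertex 3.27 1.845 -2.24
vertex 3.771 2.354 -1.66
vertex 4.166 1.67 -2.131
endloop
endfacet
facet normal -0.066 -0.749 -0.659
outer loop
vertex 3.27 1.845 -2.24
vertex 4.166 1.67 -2.131
vertex 2.929 0.836 -1.06
endloop
endfacet
facet normal -0.065 -0.749 -0.659
outer loop
vertex 2.929 0.836 -1.06
vertex 4.166 1.67 -2.131
vertex 3.825 0.661 -0.95
endloop
endfacet
facet normal -0.215 -0.634 0.743
outer loop
vertex 2.929 0.836 -1.06
vertex 3.825 0.661 -0.95
vertex 3.429 1.346 -0.48
endloop
endfacet
facet normal 0.214 0.635 -0.742
outer loop
vertex 4.166 1.67 -2.131
vertex 3.771 2.354 -1.66
vertex 4.667 2.179 -1.551
endloop
endfacet
facet normal 0.811 -0.540 -0.227
outer loop
vertex 4.166 1.67 -2.131
vertex 4.667 2.179 -1.551
vertex 3.825 0.661 -0.95
endloop
endfacet
facet normal 0.811 -0.539 -0.226
outer loop
vertex 3.825 0.661 -0.95
vertex 4.667 2.179 -1.551
vertex 4.326 1.171 -0.37
endloop
endfacet
facet normal -0.215 -0.634 0.743
outer loop
vertex 3.825 0.661 -0.95
vertex 4.326 1.171 -0.37
vertex 3.429 1.346 -0.48
endloop
endfacet
facet normal 0.214 0.634 -0.743
outer loop
vertex 4.667 2.179 -1.551
vertex 3.771 2.354 -1.66
vertex 4.271 2.864 -1.08
endloop
endfacet
facet normal 0.877 0.210 0.432
outer loop
vertex 4.667 2.179 -1.551
vertex 4.271 2.864 -1.08
vertex 4.326 1.171 -0.37
endloop
endfacet
facet normal 0.877 0.210 0.433
outer loop
vertex 4.326 1.171 -0.37
vertex 4.271 2.864 -1.08
vertex 3.93 1.855 0.1
endloop
endfacet
facet normal -0.215 -0.635 0.742
outer loop
vertex 4.326 1.171 -0.37
vertex 3.93 1.855 0.1
vertex 3.429 1.346 -0.48
endloop
endfacet

endsolid


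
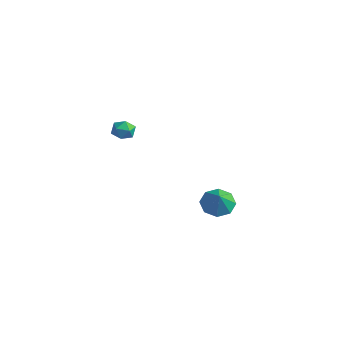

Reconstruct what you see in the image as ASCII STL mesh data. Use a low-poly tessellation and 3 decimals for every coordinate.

solid 
facet normal -0.496 0.363 -0.789
outer loop
vertex 0.579 2.828 -4.718
vertex -0.34 2.673 -4.212
vertex 0.353 3.472 -4.28
endloop
endfacet
facet normal 0.959 0.201 0.199
outer loop
vertex 0.579 2.828 -4.718
vertex 0.353 3.472 -4.28
vertex 0.38 2.147 -3.068
endloop
endfacet
facet normal -0.496 0.363 -0.789
outer loop
vertex 0.353 3.472 -4.28
vertex -0.34 2.673 -4.212
vertex -0.278 3.649 -3.802
endloop
endfacet
facet normal 0.597 0.548 0.586
outer loop
vertex 0.353 3.472 -4.28
vertex -0.278 3.649 -3.802
vertex 0.38 2.147 -3.068
endloop
endfacet
facet normal -0.497 0.363 -0.788
outer loop
vertex -0.278 3.649 -3.802
vertex -0.34 2.673 -4.212
vertex -0.945 3.253 -3.564
endloop
endfacet
facet normal 0.047 0.455 0.889
outer loop
vertex -0.278 3.649 -3.802
vertex -0.945 3.253 -3.564
vertex 0.38 2.147 -3.068
endloop
endfacet
facet normal -0.496 0.364 -0.789
outer loop
vertex -0.945 3.253 -3.564
vertex -0.34 2.673 -4.212
vertex -1.258 2.518 -3.706
endloop
endfacet
facet normal -0.367 -0.023 0.930
outer loop
vertex -0.945 3.253 -3.564
vertex -1.258 2.518 -3.706
vertex 0.38 2.147 -3.068
endloop
endfacet
facet normal -0.496 0.363 -0.789
outer loop
vertex -1.258 2.518 -3.706
vertex -0.34 2.673 -4.212
vertex -1.033 1.874 -4.144
endloop
endfacet
facet normal -0.404 -0.607 0.685
outer loop
vertex -1.258 2.518 -3.706
vertex -1.033 1.874 -4.144
vertex 0.38 2.147 -3.068
endloop
endfacet
facet normal -0.496 0.363 -0.789
outer loop
vertex -1.033 1.874 -4.144
vertex -0.34 2.673 -4.212
vertex -0.401 1.698 -4.622
endloop
endfacet
facet normal -0.041 -0.954 0.297
outer loop
vertex -1.033 1.874 -4.144
vertex -0.401 1.698 -4.622
vertex 0.38 2.147 -3.068
endloop
endfacet
facet normal -0.496 0.363 -0.789
outer loop
vertex -0.401 1.698 -4.622
vertex -0.34 2.673 -4.212
vertex 0.266 2.093 -4.86
endloop
endfacet
facet normal 0.508 -0.861 -0.006
outer loop
vertex -0.401 1.698 -4.622
vertex 0.266 2.093 -4.86
vertex 0.38 2.147 -3.068
endloop
endfacet
facet normal -0.496 0.363 -0.789
outer loop
vertex 0.266 2.093 -4.86
vertex -0.34 2.673 -4.212
vertex 0.579 2.828 -4.718
endloop
endfacet
facet normal 0.922 -0.384 -0.047
outer loop
vertex 0.266 2.093 -4.86
vertex 0.579 2.828 -4.718
vertex 0.38 2.147 -3.068
endloop
endfacet
facet normal -0.935 0.222 0.277
outer loop
vertex -1.848 -3.392 3.567
vertex -1.722 -3.698 4.236
vertex -1.583 -2.973 4.125
endloop
endfacet
facet normal -0.689 0.697 -0.196
outer loop
vertex -1.848 -3.392 3.567
vertex -1.583 -2.973 4.125
vertex -1.307 -2.894 3.436
endloop
endfacet
facet normal -0.508 0.344 -0.789
outer loop
vertex -1.848 -3.392 3.567
vertex -1.307 -2.894 3.436
vertex -1.276 -3.57 3.121
endloop
endfacet
facet normal -0.641 -0.348 -0.684
outer loop
vertex -1.848 -3.392 3.567
vertex -1.276 -3.57 3.121
vertex -1.533 -4.067 3.615
endloop
endfacet
facet normal -0.905 -0.424 -0.023
outer loop
vertex -1.848 -3.392 3.567
vertex -1.533 -4.067 3.615
vertex -1.722 -3.698 4.236
endloop
endfacet
facet normal -0.098 0.992 0.075
outer loop
vertex -1.307 -2.894 3.436
vertex -1.583 -2.973 4.125
vertex -0.847 -2.893 4.025
endloop
endfacet
facet normal -0.496 0.224 0.839
outer loop
vertex -1.583 -2.973 4.125
vertex -1.722 -3.698 4.236
vertex -1.104 -3.39 4.519
endloop
endfacet
facet normal -0.449 -0.822 0.352
outer loop
vertex -1.722 -3.698 4.236
vertex -1.533 -4.067 3.615
vertex -1.073 -4.066 4.204
endloop
endfacet
facet normal -0.021 -0.699 -0.715
outer loop
vertex -1.533 -4.067 3.615
vertex -1.276 -3.57 3.121
vertex -0.797 -3.987 3.515
endloop
endfacet
facet normal 0.195 0.422 -0.885
outer loop
vertex -1.276 -3.57 3.121
vertex -1.307 -2.894 3.436
vertex -0.658 -3.262 3.404
endloop
endfacet
facet normal 0.641 0.348 0.684
outer loop
vertex -0.532 -3.568 4.073
vertex -0.847 -2.893 4.025
vertex -1.104 -3.39 4.519
endloop
endfacet
facet normal 0.508 -0.344 0.789
outer loop
vertex -0.532 -3.568 4.073
vertex -1.104 -3.39 4.519
vertex -1.073 -4.066 4.204
endloop
endfacet
facet normal 0.689 -0.697 0.196
outer loop
vertex -0.532 -3.568 4.073
vertex -1.073 -4.066 4.204
vertex -0.797 -3.987 3.515
endloop
endfacet
facet normal 0.935 -0.222 -0.277
outer loop
vertex -0.532 -3.568 4.073
vertex -0.797 -3.987 3.515
vertex -0.658 -3.262 3.404
endloop
endfacet
facet normal 0.905 0.424 0.023
outer loop
vertex -0.532 -3.568 4.073
vertex -0.658 -3.262 3.404
vertex -0.847 -2.893 4.025
endloop
endfacet
facet normal 0.021 0.699 0.715
outer loop
vertex -1.104 -3.39 4.519
vertex -0.847 -2.893 4.025
vertex -1.583 -2.973 4.125
endloop
endfacet
facet normal -0.195 -0.422 0.885
outer loop
vertex -1.073 -4.066 4.204
vertex -1.104 -3.39 4.519
vertex -1.722 -3.698 4.236
endloop
endfacet
facet normal 0.098 -0.992 -0.075
outer loop
vertex -0.797 -3.987 3.515
vertex -1.073 -4.066 4.204
vertex -1.533 -4.067 3.615
endloop
endfacet
facet normal 0.496 -0.224 -0.839
outer loop
vertex -0.658 -3.262 3.404
vertex -0.797 -3.987 3.515
vertex -1.276 -3.57 3.121
endloop
endfacet
facet normal 0.449 0.822 -0.352
outer loop
vertex -0.847 -2.893 4.025
vertex -0.658 -3.262 3.404
vertex -1.307 -2.894 3.436
endloop
endfacet

endsolid


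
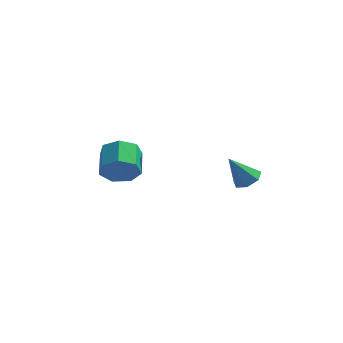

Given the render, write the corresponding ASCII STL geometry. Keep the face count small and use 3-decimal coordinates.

solid 
facet normal 0.329 -0.860 -0.389
outer loop
vertex -2.013 -2.775 0.799
vertex -2.293 -3.192 1.485
vertex -2.707 -3.024 0.762
endloop
endfacet
facet normal -0.088 0.382 -0.920
outer loop
vertex -2.013 -2.775 0.799
vertex -2.707 -3.024 0.762
vertex -2.428 -1.691 1.289
endloop
endfacet
facet normal -0.088 0.382 -0.920
outer loop
vertex -2.428 -1.691 1.289
vertex -2.707 -3.024 0.762
vertex -3.121 -1.939 1.252
endloop
endfacet
facet normal -0.329 0.860 0.389
outer loop
vertex -2.428 -1.691 1.289
vertex -3.121 -1.939 1.252
vertex -2.707 -2.108 1.975
endloop
endfacet
facet normal 0.330 -0.860 -0.389
outer loop
vertex -2.707 -3.024 0.762
vertex -2.293 -3.192 1.485
vertex -3.088 -3.399 1.269
endloop
endfacet
facet normal -0.790 -0.025 -0.612
outer loop
vertex -2.707 -3.024 0.762
vertex -3.088 -3.399 1.269
vertex -3.121 -1.939 1.252
endloop
endfacet
facet normal -0.789 -0.025 -0.613
outer loop
vertex -3.121 -1.939 1.252
vertex -3.088 -3.399 1.269
vertex -3.503 -2.315 1.759
endloop
endfacet
facet normal -0.329 0.860 0.390
outer loop
vertex -3.121 -1.939 1.252
vertex -3.503 -2.315 1.759
vertex -2.707 -2.108 1.975
endloop
endfacet
facet normal 0.330 -0.861 -0.388
outer loop
vertex -3.088 -3.399 1.269
vertex -2.293 -3.192 1.485
vertex -2.871 -3.618 1.939
endloop
endfacet
facet normal -0.897 -0.414 0.155
outer loop
vertex -3.088 -3.399 1.269
vertex -2.871 -3.618 1.939
vertex -3.503 -2.315 1.759
endloop
endfacet
facet normal -0.897 -0.414 0.155
outer loop
vertex -3.503 -2.315 1.759
vertex -2.871 -3.618 1.939
vertex -3.286 -2.534 2.429
endloop
endfacet
facet normal -0.329 0.861 0.388
outer loop
vertex -3.503 -2.315 1.759
vertex -3.286 -2.534 2.429
vertex -2.707 -2.108 1.975
endloop
endfacet
facet normal 0.329 -0.861 -0.389
outer loop
vertex -2.871 -3.618 1.939
vertex -2.293 -3.192 1.485
vertex -2.218 -3.517 2.267
endloop
endfacet
facet normal -0.329 -0.491 0.807
outer loop
vertex -2.871 -3.618 1.939
vertex -2.218 -3.517 2.267
vertex -3.286 -2.534 2.429
endloop
endfacet
facet normal -0.329 -0.491 0.807
outer loop
vertex -3.286 -2.534 2.429
vertex -2.218 -3.517 2.267
vertex -2.633 -2.433 2.757
endloop
endfacet
facet normal -0.328 0.861 0.389
outer loop
vertex -3.286 -2.534 2.429
vertex -2.633 -2.433 2.757
vertex -2.707 -2.108 1.975
endloop
endfacet
facet normal 0.329 -0.861 -0.389
outer loop
vertex -2.218 -3.517 2.267
vertex -2.293 -3.192 1.485
vertex -1.621 -3.171 2.006
endloop
endfacet
facet normal 0.487 -0.198 0.851
outer loop
vertex -2.218 -3.517 2.267
vertex -1.621 -3.171 2.006
vertex -2.633 -2.433 2.757
endloop
endfacet
facet normal 0.487 -0.198 0.851
outer loop
vertex -2.633 -2.433 2.757
vertex -1.621 -3.171 2.006
vertex -2.036 -2.087 2.496
endloop
endfacet
facet normal -0.329 0.861 0.389
outer loop
vertex -2.633 -2.433 2.757
vertex -2.036 -2.087 2.496
vertex -2.707 -2.108 1.975
endloop
endfacet
facet normal 0.329 -0.861 -0.389
outer loop
vertex -1.621 -3.171 2.006
vertex -2.293 -3.192 1.485
vertex -1.53 -2.841 1.353
endloop
endfacet
facet normal 0.936 0.244 0.254
outer loop
vertex -1.621 -3.171 2.006
vertex -1.53 -2.841 1.353
vertex -2.036 -2.087 2.496
endloop
endfacet
facet normal 0.936 0.243 0.254
outer loop
vertex -2.036 -2.087 2.496
vertex -1.53 -2.841 1.353
vertex -1.945 -1.756 1.843
endloop
endfacet
facet normal -0.330 0.860 0.390
outer loop
vertex -2.036 -2.087 2.496
vertex -1.945 -1.756 1.843
vertex -2.707 -2.108 1.975
endloop
endfacet
facet normal 0.329 -0.861 -0.389
outer loop
vertex -1.53 -2.841 1.353
vertex -2.293 -3.192 1.485
vertex -2.013 -2.775 0.799
endloop
endfacet
facet normal 0.681 0.501 -0.534
outer loop
vertex -1.53 -2.841 1.353
vertex -2.013 -2.775 0.799
vertex -1.945 -1.756 1.843
endloop
endfacet
facet normal 0.680 0.502 -0.534
outer loop
vertex -1.945 -1.756 1.843
vertex -2.013 -2.775 0.799
vertex -2.428 -1.691 1.289
endloop
endfacet
facet normal -0.330 0.860 0.389
outer loop
vertex -1.945 -1.756 1.843
vertex -2.428 -1.691 1.289
vertex -2.707 -2.108 1.975
endloop
endfacet
facet normal 0.442 0.304 -0.844
outer loop
vertex 2.968 -2.106 1.519
vertex 2.434 -1.824 1.341
vertex 2.91 -1.585 1.676
endloop
endfacet
facet normal 0.663 -0.147 0.734
outer loop
vertex 2.968 -2.106 1.519
vertex 2.91 -1.585 1.676
vertex 1.806 -2.256 2.539
endloop
endfacet
facet normal 0.441 0.304 -0.844
outer loop
vertex 2.91 -1.585 1.676
vertex 2.434 -1.824 1.341
vertex 2.494 -1.245 1.581
endloop
endfacet
facet normal 0.275 0.556 0.784
outer loop
vertex 2.91 -1.585 1.676
vertex 2.494 -1.245 1.581
vertex 1.806 -2.256 2.539
endloop
endfacet
facet normal 0.442 0.304 -0.844
outer loop
vertex 2.494 -1.245 1.581
vertex 2.434 -1.824 1.341
vertex 2.032 -1.34 1.305
endloop
endfacet
facet normal -0.443 0.757 0.481
outer loop
vertex 2.494 -1.245 1.581
vertex 2.032 -1.34 1.305
vertex 1.806 -2.256 2.539
endloop
endfacet
facet normal 0.441 0.304 -0.844
outer loop
vertex 2.032 -1.34 1.305
vertex 2.434 -1.824 1.341
vertex 1.872 -1.8 1.056
endloop
endfacet
facet normal -0.952 0.303 0.051
outer loop
vertex 2.032 -1.34 1.305
vertex 1.872 -1.8 1.056
vertex 1.806 -2.256 2.539
endloop
endfacet
facet normal 0.441 0.305 -0.844
outer loop
vertex 1.872 -1.8 1.056
vertex 2.434 -1.824 1.341
vertex 2.136 -2.278 1.021
endloop
endfacet
facet normal -0.866 -0.465 -0.182
outer loop
vertex 1.872 -1.8 1.056
vertex 2.136 -2.278 1.021
vertex 1.806 -2.256 2.539
endloop
endfacet
facet normal 0.443 0.304 -0.844
outer loop
vertex 2.136 -2.278 1.021
vertex 2.434 -1.824 1.341
vertex 2.624 -2.414 1.228
endloop
endfacet
facet normal -0.252 -0.967 -0.041
outer loop
vertex 2.136 -2.278 1.021
vertex 2.624 -2.414 1.228
vertex 1.806 -2.256 2.539
endloop
endfacet
facet normal 0.442 0.304 -0.844
outer loop
vertex 2.624 -2.414 1.228
vertex 2.434 -1.824 1.341
vertex 2.968 -2.106 1.519
endloop
endfacet
facet normal 0.429 -0.826 0.367
outer loop
vertex 2.624 -2.414 1.228
vertex 2.968 -2.106 1.519
vertex 1.806 -2.256 2.539
endloop
endfacet

endsolid
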